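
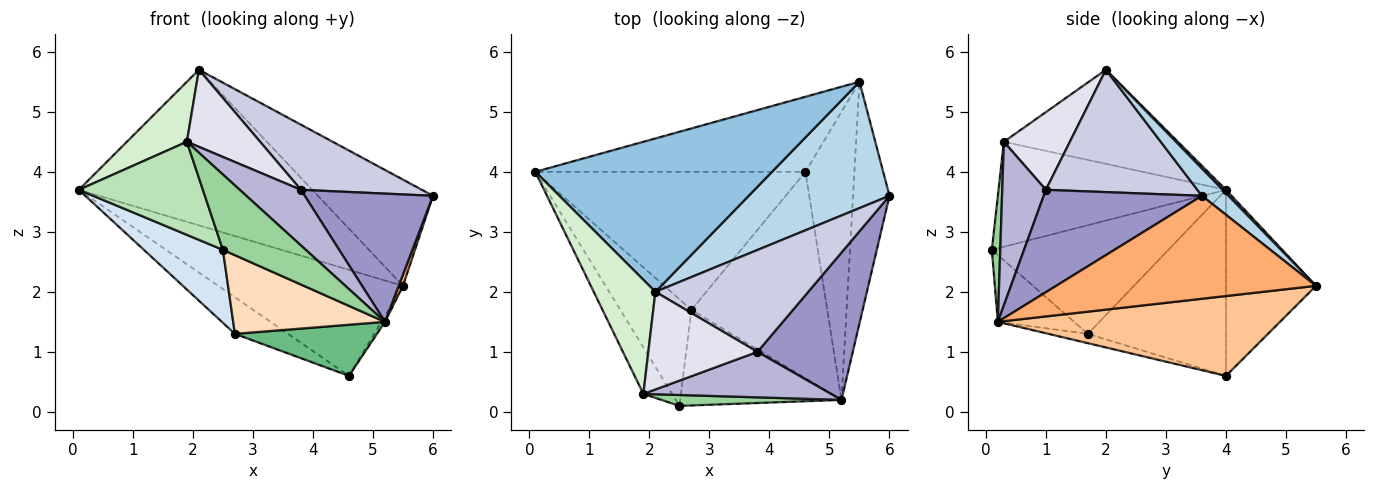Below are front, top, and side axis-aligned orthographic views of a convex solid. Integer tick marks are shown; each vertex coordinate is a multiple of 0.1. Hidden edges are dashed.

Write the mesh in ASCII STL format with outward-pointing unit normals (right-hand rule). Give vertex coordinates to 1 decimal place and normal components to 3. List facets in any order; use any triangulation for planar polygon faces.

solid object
 facet normal -0.370 0.758 -0.537
  outer loop
   vertex 5.5 5.5 2.1
   vertex 4.6 4.0 0.6
   vertex 0.1 4.0 3.7
  endloop
 endfacet
 facet normal 0.010 0.712 0.702
  outer loop
   vertex 5.5 5.5 2.1
   vertex 0.1 4.0 3.7
   vertex 2.1 2.0 5.7
  endloop
 endfacet
 facet normal 0.147 0.636 0.757
  outer loop
   vertex 5.5 5.5 2.1
   vertex 2.1 2.0 5.7
   vertex 6.0 3.6 3.6
  endloop
 endfacet
 facet normal -0.784 -0.351 -0.513
  outer loop
   vertex 2.7 1.7 1.3
   vertex 2.5 0.1 2.7
   vertex 0.1 4.0 3.7
  endloop
 endfacet
 facet normal -0.554 0.213 -0.805
  outer loop
   vertex 2.7 1.7 1.3
   vertex 0.1 4.0 3.7
   vertex 4.6 4.0 0.6
  endloop
 endfacet
 facet normal 0.942 -0.016 -0.334
  outer loop
   vertex 5.2 0.2 1.5
   vertex 5.5 5.5 2.1
   vertex 6.0 3.6 3.6
  endloop
 endfacet
 facet normal 0.853 0.011 -0.522
  outer loop
   vertex 5.2 0.2 1.5
   vertex 4.6 4.0 0.6
   vertex 5.5 5.5 2.1
  endloop
 endfacet
 facet normal -0.304 -0.605 -0.735
  outer loop
   vertex 5.2 0.2 1.5
   vertex 2.5 0.1 2.7
   vertex 2.7 1.7 1.3
  endloop
 endfacet
 facet normal -0.066 -0.240 -0.969
  outer loop
   vertex 5.2 0.2 1.5
   vertex 2.7 1.7 1.3
   vertex 4.6 4.0 0.6
  endloop
 endfacet
 facet normal 0.100 -0.985 0.143
  outer loop
   vertex 1.9 0.3 4.5
   vertex 2.5 0.1 2.7
   vertex 5.2 0.2 1.5
  endloop
 endfacet
 facet normal -0.854 -0.466 -0.233
  outer loop
   vertex 1.9 0.3 4.5
   vertex 0.1 4.0 3.7
   vertex 2.5 0.1 2.7
  endloop
 endfacet
 facet normal -0.804 -0.277 0.527
  outer loop
   vertex 1.9 0.3 4.5
   vertex 2.1 2.0 5.7
   vertex 0.1 4.0 3.7
  endloop
 endfacet
 facet normal 0.630 -0.510 0.586
  outer loop
   vertex 3.8 1.0 3.7
   vertex 5.2 0.2 1.5
   vertex 6.0 3.6 3.6
  endloop
 endfacet
 facet normal 0.483 -0.678 0.554
  outer loop
   vertex 3.8 1.0 3.7
   vertex 1.9 0.3 4.5
   vertex 5.2 0.2 1.5
  endloop
 endfacet
 facet normal 0.559 -0.446 0.699
  outer loop
   vertex 3.8 1.0 3.7
   vertex 6.0 3.6 3.6
   vertex 2.1 2.0 5.7
  endloop
 endfacet
 facet normal 0.488 -0.541 0.685
  outer loop
   vertex 3.8 1.0 3.7
   vertex 2.1 2.0 5.7
   vertex 1.9 0.3 4.5
  endloop
 endfacet
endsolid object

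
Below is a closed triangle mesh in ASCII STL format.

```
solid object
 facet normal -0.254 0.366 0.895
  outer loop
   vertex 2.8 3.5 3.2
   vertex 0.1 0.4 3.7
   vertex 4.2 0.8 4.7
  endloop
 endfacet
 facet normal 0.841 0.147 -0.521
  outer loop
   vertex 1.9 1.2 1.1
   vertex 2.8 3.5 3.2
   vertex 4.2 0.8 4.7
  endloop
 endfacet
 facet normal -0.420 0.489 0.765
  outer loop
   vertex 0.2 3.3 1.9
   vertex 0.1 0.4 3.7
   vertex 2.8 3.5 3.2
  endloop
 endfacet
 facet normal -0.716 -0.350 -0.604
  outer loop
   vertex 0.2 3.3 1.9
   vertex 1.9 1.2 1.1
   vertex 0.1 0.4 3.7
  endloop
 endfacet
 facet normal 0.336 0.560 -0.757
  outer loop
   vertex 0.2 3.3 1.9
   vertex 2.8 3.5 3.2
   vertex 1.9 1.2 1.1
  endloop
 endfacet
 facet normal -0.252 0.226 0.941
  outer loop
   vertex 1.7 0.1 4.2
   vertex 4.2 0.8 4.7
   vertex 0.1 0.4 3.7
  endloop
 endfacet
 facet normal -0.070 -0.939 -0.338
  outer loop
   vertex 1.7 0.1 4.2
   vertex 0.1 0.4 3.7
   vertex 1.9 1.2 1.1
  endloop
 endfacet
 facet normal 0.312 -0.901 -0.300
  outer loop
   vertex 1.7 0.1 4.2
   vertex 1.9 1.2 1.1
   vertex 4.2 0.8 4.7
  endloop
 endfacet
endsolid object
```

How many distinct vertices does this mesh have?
6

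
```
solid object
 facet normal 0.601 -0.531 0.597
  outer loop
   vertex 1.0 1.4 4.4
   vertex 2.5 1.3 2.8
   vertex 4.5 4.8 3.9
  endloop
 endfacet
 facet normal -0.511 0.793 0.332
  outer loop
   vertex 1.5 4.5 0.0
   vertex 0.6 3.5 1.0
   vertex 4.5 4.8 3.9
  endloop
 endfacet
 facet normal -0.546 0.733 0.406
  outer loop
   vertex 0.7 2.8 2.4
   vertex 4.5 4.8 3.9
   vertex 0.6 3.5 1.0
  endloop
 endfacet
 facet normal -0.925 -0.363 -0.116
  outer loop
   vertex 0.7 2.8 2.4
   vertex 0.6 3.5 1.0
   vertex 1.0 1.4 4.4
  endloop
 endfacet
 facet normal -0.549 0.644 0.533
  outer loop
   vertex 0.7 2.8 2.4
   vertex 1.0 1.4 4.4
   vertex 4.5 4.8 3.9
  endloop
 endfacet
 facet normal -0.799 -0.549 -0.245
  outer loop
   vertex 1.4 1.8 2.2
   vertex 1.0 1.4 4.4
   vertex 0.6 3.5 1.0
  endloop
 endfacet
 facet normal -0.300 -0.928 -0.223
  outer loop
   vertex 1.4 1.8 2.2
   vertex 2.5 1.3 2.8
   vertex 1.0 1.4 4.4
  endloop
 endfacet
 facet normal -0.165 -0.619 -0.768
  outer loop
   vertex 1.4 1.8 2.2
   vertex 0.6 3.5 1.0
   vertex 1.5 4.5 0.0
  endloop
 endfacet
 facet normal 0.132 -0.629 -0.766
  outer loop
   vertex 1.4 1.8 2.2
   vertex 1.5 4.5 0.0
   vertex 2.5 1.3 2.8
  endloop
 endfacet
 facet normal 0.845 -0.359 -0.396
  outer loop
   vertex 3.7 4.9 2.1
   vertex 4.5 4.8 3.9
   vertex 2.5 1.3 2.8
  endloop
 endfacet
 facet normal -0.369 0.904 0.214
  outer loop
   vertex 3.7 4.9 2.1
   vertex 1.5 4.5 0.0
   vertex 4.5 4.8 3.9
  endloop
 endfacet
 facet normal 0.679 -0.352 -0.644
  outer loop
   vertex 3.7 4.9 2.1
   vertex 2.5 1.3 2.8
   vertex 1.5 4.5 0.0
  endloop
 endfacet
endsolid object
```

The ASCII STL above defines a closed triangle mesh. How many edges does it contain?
18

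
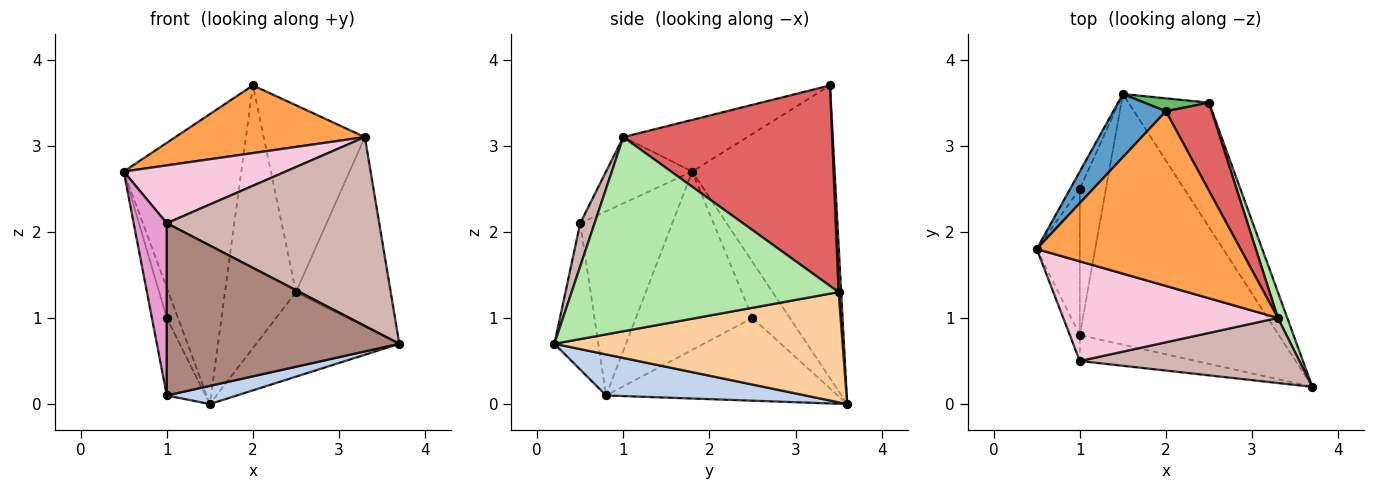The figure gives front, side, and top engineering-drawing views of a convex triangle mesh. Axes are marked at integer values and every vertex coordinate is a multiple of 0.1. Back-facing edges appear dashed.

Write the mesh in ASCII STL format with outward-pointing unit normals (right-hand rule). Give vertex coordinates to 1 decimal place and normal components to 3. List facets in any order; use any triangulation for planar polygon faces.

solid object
 facet normal -0.764 0.630 0.137
  outer loop
   vertex 1.5 3.6 0.0
   vertex 0.5 1.8 2.7
   vertex 2.0 3.4 3.7
  endloop
 endfacet
 facet normal 0.201 -0.071 -0.977
  outer loop
   vertex 1.0 0.8 0.1
   vertex 1.5 3.6 0.0
   vertex 3.7 0.2 0.7
  endloop
 endfacet
 facet normal -0.230 -0.351 0.907
  outer loop
   vertex 3.3 1.0 3.1
   vertex 2.0 3.4 3.7
   vertex 0.5 1.8 2.7
  endloop
 endfacet
 facet normal 0.749 0.372 -0.548
  outer loop
   vertex 2.5 3.5 1.3
   vertex 3.7 0.2 0.7
   vertex 1.5 3.6 0.0
  endloop
 endfacet
 facet normal 0.036 0.998 0.049
  outer loop
   vertex 2.5 3.5 1.3
   vertex 1.5 3.6 0.0
   vertex 2.0 3.4 3.7
  endloop
 endfacet
 facet normal 0.941 0.334 0.046
  outer loop
   vertex 2.5 3.5 1.3
   vertex 3.3 1.0 3.1
   vertex 3.7 0.2 0.7
  endloop
 endfacet
 facet normal 0.881 0.427 0.201
  outer loop
   vertex 2.5 3.5 1.3
   vertex 2.0 3.4 3.7
   vertex 3.3 1.0 3.1
  endloop
 endfacet
 facet normal -0.945 0.283 -0.162
  outer loop
   vertex 1.0 2.5 1.0
   vertex 0.5 1.8 2.7
   vertex 1.5 3.6 0.0
  endloop
 endfacet
 facet normal -0.965 0.123 -0.233
  outer loop
   vertex 1.0 2.5 1.0
   vertex 1.0 0.8 0.1
   vertex 0.5 1.8 2.7
  endloop
 endfacet
 facet normal -0.942 0.158 -0.298
  outer loop
   vertex 1.0 2.5 1.0
   vertex 1.5 3.6 0.0
   vertex 1.0 0.8 0.1
  endloop
 endfacet
 facet normal -0.184 -0.972 -0.146
  outer loop
   vertex 1.0 0.5 2.1
   vertex 1.0 0.8 0.1
   vertex 3.7 0.2 0.7
  endloop
 endfacet
 facet normal 0.064 -0.944 0.325
  outer loop
   vertex 1.0 0.5 2.1
   vertex 3.7 0.2 0.7
   vertex 3.3 1.0 3.1
  endloop
 endfacet
 facet normal -0.940 -0.338 -0.051
  outer loop
   vertex 1.0 0.5 2.1
   vertex 0.5 1.8 2.7
   vertex 1.0 0.8 0.1
  endloop
 endfacet
 facet normal -0.258 -0.485 0.836
  outer loop
   vertex 1.0 0.5 2.1
   vertex 3.3 1.0 3.1
   vertex 0.5 1.8 2.7
  endloop
 endfacet
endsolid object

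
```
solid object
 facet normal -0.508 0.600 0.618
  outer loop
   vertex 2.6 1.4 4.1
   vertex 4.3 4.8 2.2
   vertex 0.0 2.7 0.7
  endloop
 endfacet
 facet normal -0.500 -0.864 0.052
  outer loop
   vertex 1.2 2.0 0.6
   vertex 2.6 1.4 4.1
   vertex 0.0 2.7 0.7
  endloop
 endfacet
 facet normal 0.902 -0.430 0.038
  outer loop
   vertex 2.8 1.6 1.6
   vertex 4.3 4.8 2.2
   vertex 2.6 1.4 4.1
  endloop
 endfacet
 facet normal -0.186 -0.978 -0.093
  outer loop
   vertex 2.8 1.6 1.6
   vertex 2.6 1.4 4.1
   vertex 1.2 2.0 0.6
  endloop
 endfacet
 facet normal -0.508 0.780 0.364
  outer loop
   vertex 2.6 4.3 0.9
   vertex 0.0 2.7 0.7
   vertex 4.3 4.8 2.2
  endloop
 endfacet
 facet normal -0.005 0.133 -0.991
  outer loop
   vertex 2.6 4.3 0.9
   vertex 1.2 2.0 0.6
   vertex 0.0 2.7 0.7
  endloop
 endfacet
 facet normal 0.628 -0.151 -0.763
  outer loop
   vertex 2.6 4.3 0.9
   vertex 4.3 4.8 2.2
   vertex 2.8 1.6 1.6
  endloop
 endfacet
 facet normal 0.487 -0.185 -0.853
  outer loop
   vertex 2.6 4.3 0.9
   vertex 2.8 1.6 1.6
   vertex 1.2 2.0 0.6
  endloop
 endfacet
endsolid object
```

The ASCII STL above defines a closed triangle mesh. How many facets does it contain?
8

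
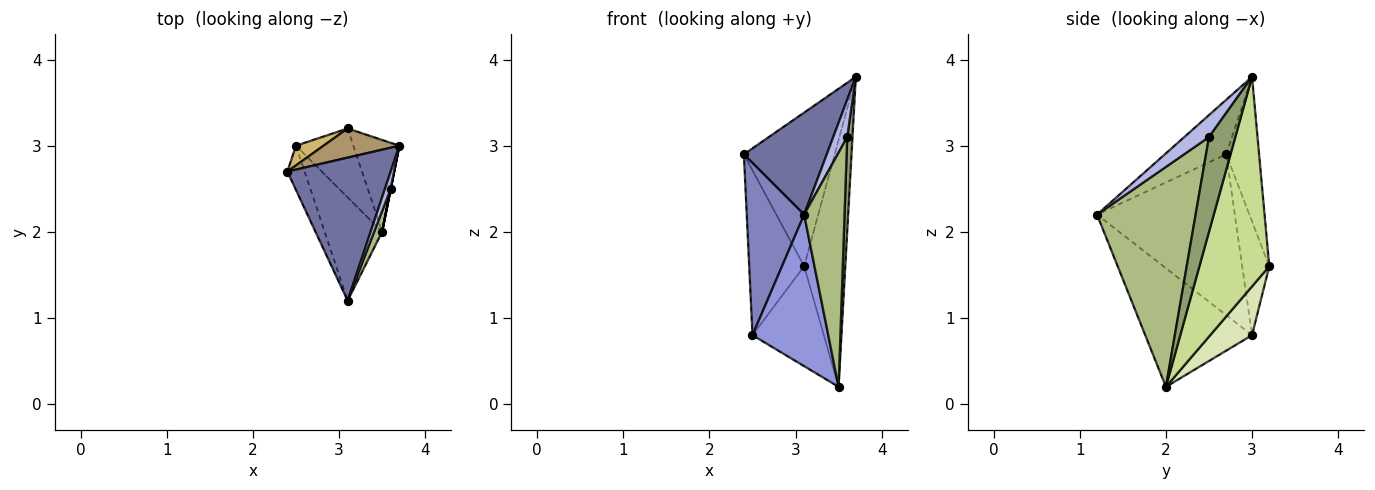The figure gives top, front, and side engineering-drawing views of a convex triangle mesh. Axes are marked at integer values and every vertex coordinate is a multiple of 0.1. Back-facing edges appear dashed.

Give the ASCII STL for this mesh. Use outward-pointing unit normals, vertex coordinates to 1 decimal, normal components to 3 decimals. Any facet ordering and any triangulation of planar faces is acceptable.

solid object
 facet normal -0.395 -0.533 0.748
  outer loop
   vertex 3.1 1.2 2.2
   vertex 3.7 3.0 3.8
   vertex 2.4 2.7 2.9
  endloop
 endfacet
 facet normal -0.919 -0.383 -0.098
  outer loop
   vertex 2.5 3.0 0.8
   vertex 3.1 1.2 2.2
   vertex 2.4 2.7 2.9
  endloop
 endfacet
 facet normal -0.759 -0.538 -0.367
  outer loop
   vertex 2.5 3.0 0.8
   vertex 3.5 2.0 0.2
   vertex 3.1 1.2 2.2
  endloop
 endfacet
 facet normal 0.849 -0.480 0.221
  outer loop
   vertex 3.6 2.5 3.1
   vertex 3.7 3.0 3.8
   vertex 3.1 1.2 2.2
  endloop
 endfacet
 facet normal 0.981 -0.196 0.000
  outer loop
   vertex 3.6 2.5 3.1
   vertex 3.5 2.0 0.2
   vertex 3.7 3.0 3.8
  endloop
 endfacet
 facet normal 0.925 -0.379 0.033
  outer loop
   vertex 3.6 2.5 3.1
   vertex 3.1 1.2 2.2
   vertex 3.5 2.0 0.2
  endloop
 endfacet
 facet normal 0.847 0.499 -0.186
  outer loop
   vertex 3.1 3.2 1.6
   vertex 3.7 3.0 3.8
   vertex 3.5 2.0 0.2
  endloop
 endfacet
 facet normal 0.435 0.741 -0.511
  outer loop
   vertex 3.1 3.2 1.6
   vertex 3.5 2.0 0.2
   vertex 2.5 3.0 0.8
  endloop
 endfacet
 facet normal -0.335 0.926 0.176
  outer loop
   vertex 3.1 3.2 1.6
   vertex 2.4 2.7 2.9
   vertex 3.7 3.0 3.8
  endloop
 endfacet
 facet normal -0.439 0.892 0.107
  outer loop
   vertex 3.1 3.2 1.6
   vertex 2.5 3.0 0.8
   vertex 2.4 2.7 2.9
  endloop
 endfacet
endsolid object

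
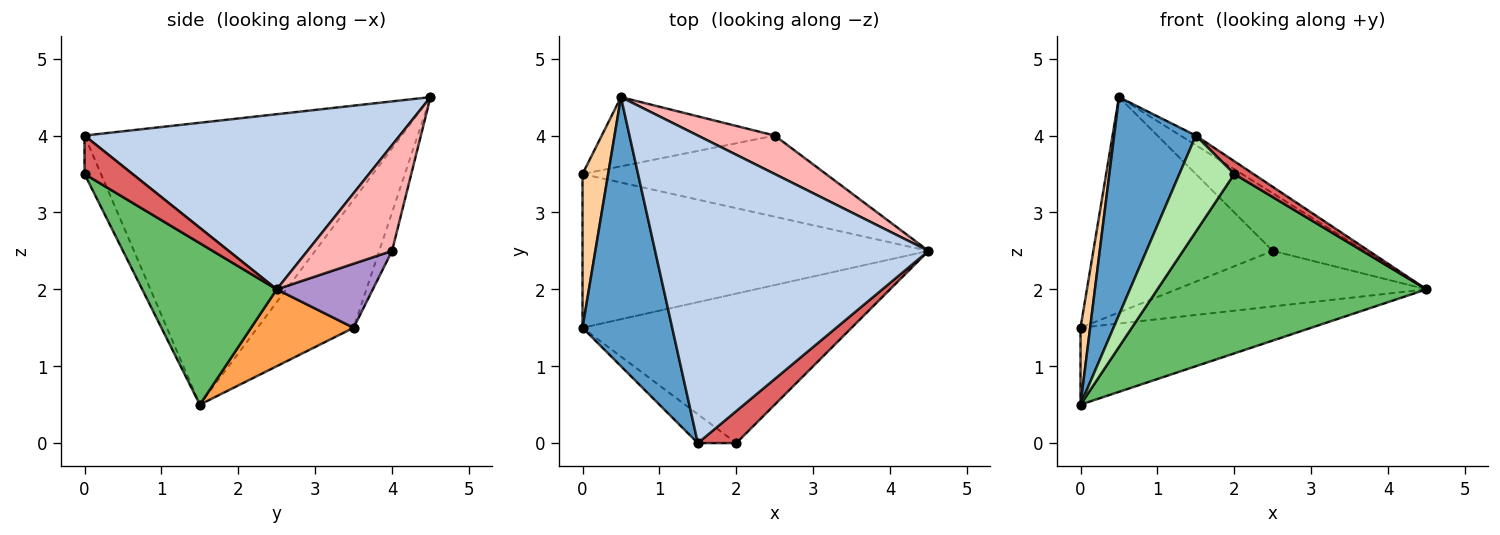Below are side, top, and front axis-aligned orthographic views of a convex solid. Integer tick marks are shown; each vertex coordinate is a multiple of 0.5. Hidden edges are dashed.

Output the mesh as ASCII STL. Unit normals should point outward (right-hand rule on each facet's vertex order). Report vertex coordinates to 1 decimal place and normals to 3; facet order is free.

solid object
 facet normal -0.925 -0.238 0.294
  outer loop
   vertex 1.5 0.0 4.0
   vertex 0.5 4.5 4.5
   vertex 0.0 1.5 0.5
  endloop
 endfacet
 facet normal 0.539 0.026 0.842
  outer loop
   vertex 1.5 0.0 4.0
   vertex 4.5 2.5 2.0
   vertex 0.5 4.5 4.5
  endloop
 endfacet
 facet normal 0.195 0.439 -0.877
  outer loop
   vertex 0.0 3.5 1.5
   vertex 4.5 2.5 2.0
   vertex 0.0 1.5 0.5
  endloop
 endfacet
 facet normal -0.976 -0.098 0.195
  outer loop
   vertex 0.0 3.5 1.5
   vertex 0.0 1.5 0.5
   vertex 0.5 4.5 4.5
  endloop
 endfacet
 facet normal 0.359 -0.717 -0.598
  outer loop
   vertex 2.0 0.0 3.5
   vertex 0.0 1.5 0.5
   vertex 4.5 2.5 2.0
  endloop
 endfacet
 facet normal -0.276 -0.921 -0.276
  outer loop
   vertex 2.0 0.0 3.5
   vertex 1.5 0.0 4.0
   vertex 0.0 1.5 0.5
  endloop
 endfacet
 facet normal 0.680 -0.272 0.680
  outer loop
   vertex 2.0 0.0 3.5
   vertex 4.5 2.5 2.0
   vertex 1.5 0.0 4.0
  endloop
 endfacet
 facet normal 0.606 0.662 0.441
  outer loop
   vertex 2.5 4.0 2.5
   vertex 0.5 4.5 4.5
   vertex 4.5 2.5 2.0
  endloop
 endfacet
 facet normal 0.212 0.552 -0.807
  outer loop
   vertex 2.5 4.0 2.5
   vertex 4.5 2.5 2.0
   vertex 0.0 3.5 1.5
  endloop
 endfacet
 facet normal -0.068 0.950 -0.305
  outer loop
   vertex 2.5 4.0 2.5
   vertex 0.0 3.5 1.5
   vertex 0.5 4.5 4.5
  endloop
 endfacet
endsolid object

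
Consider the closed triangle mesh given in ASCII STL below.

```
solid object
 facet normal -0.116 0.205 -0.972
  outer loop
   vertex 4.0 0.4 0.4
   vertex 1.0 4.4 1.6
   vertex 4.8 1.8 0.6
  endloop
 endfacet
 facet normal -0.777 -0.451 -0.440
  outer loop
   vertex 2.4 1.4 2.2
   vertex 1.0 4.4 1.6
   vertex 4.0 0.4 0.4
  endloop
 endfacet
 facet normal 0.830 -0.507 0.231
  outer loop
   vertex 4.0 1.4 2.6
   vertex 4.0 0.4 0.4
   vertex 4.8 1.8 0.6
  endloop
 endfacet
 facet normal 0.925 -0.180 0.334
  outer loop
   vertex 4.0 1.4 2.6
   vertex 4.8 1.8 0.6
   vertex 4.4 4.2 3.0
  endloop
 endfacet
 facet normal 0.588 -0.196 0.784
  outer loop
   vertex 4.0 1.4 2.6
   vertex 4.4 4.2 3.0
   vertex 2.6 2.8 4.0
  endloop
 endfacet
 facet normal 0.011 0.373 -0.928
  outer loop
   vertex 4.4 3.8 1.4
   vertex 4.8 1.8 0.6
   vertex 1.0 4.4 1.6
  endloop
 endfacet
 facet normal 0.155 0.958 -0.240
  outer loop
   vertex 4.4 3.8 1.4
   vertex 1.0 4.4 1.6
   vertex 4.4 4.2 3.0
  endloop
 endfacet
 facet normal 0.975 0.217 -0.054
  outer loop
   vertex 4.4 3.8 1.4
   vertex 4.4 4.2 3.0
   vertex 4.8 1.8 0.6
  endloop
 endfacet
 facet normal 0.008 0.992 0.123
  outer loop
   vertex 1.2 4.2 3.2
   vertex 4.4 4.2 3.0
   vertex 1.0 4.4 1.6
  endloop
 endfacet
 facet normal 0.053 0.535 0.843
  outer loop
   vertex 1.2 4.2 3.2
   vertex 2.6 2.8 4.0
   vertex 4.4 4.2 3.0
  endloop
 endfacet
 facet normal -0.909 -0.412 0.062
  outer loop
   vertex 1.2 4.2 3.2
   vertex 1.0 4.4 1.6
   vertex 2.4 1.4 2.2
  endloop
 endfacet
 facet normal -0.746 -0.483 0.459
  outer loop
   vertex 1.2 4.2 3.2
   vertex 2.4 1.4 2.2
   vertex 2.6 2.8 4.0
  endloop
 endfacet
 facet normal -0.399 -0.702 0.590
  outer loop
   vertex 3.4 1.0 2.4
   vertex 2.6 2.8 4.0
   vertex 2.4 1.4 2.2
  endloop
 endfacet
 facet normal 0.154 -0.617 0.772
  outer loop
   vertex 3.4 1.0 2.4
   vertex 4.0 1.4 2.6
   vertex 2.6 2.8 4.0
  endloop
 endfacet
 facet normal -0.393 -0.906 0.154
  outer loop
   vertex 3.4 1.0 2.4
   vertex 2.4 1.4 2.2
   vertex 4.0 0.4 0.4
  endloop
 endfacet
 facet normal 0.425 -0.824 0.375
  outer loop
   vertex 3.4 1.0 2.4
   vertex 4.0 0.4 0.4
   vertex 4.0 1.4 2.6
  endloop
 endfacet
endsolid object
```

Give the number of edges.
24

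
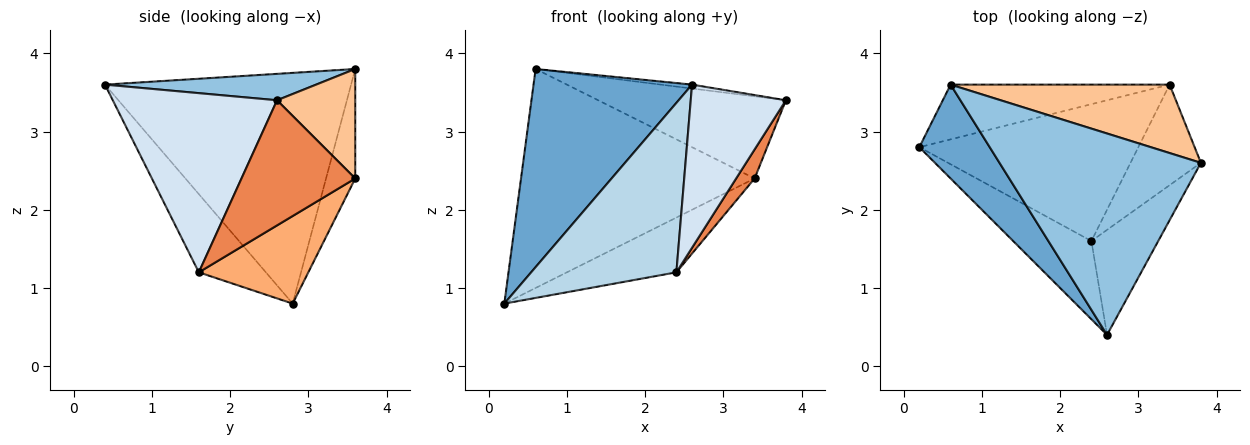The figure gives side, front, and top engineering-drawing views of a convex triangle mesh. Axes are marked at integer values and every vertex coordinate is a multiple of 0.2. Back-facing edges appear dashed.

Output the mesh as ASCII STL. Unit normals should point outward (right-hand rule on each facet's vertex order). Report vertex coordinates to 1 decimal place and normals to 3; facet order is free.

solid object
 facet normal -0.814 -0.524 0.248
  outer loop
   vertex 0.6 3.6 3.8
   vertex 0.2 2.8 0.8
   vertex 2.6 0.4 3.6
  endloop
 endfacet
 facet normal 0.130 0.019 0.991
  outer loop
   vertex 0.6 3.6 3.8
   vertex 2.6 0.4 3.6
   vertex 3.8 2.6 3.4
  endloop
 endfacet
 facet normal -0.386 -0.837 -0.386
  outer loop
   vertex 2.4 1.6 1.2
   vertex 2.6 0.4 3.6
   vertex 0.2 2.8 0.8
  endloop
 endfacet
 facet normal 0.823 -0.477 -0.307
  outer loop
   vertex 2.4 1.6 1.2
   vertex 3.8 2.6 3.4
   vertex 2.6 0.4 3.6
  endloop
 endfacet
 facet normal 0.863 -0.140 -0.485
  outer loop
   vertex 3.4 3.6 2.4
   vertex 3.8 2.6 3.4
   vertex 2.4 1.6 1.2
  endloop
 endfacet
 facet normal 0.348 0.348 -0.870
  outer loop
   vertex 3.4 3.6 2.4
   vertex 2.4 1.6 1.2
   vertex 0.2 2.8 0.8
  endloop
 endfacet
 facet normal 0.305 0.732 0.610
  outer loop
   vertex 3.4 3.6 2.4
   vertex 0.6 3.6 3.8
   vertex 3.8 2.6 3.4
  endloop
 endfacet
 facet normal -0.120 0.963 -0.241
  outer loop
   vertex 3.4 3.6 2.4
   vertex 0.2 2.8 0.8
   vertex 0.6 3.6 3.8
  endloop
 endfacet
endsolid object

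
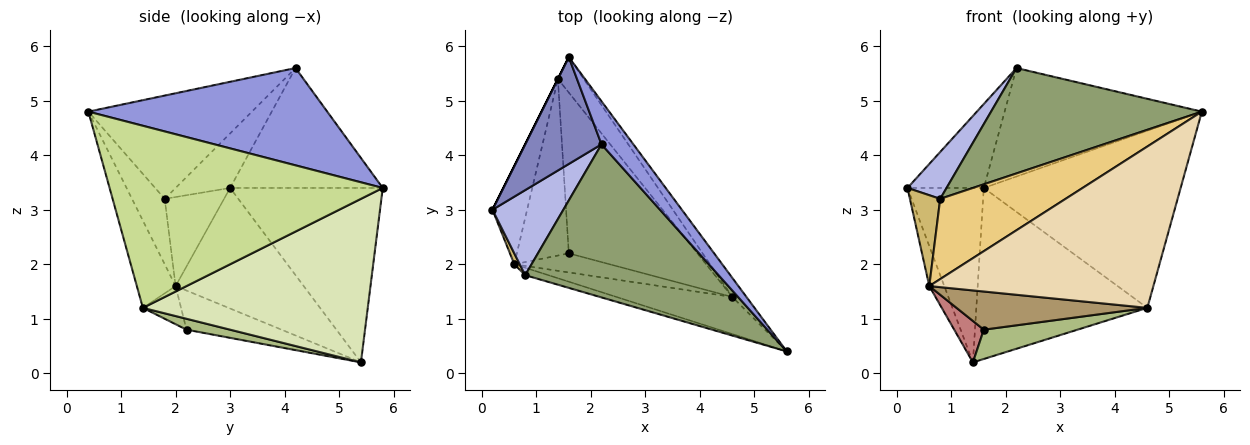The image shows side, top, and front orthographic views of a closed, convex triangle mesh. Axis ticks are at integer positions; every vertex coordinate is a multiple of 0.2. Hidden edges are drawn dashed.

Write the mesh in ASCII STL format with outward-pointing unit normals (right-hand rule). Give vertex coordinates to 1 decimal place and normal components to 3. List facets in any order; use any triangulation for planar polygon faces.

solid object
 facet normal -0.894 0.447 0.000
  outer loop
   vertex 1.4 5.4 0.2
   vertex 0.2 3.0 3.4
   vertex 1.6 5.8 3.4
  endloop
 endfacet
 facet normal -0.777 0.389 0.495
  outer loop
   vertex 2.2 4.2 5.6
   vertex 1.6 5.8 3.4
   vertex 0.2 3.0 3.4
  endloop
 endfacet
 facet normal 0.748 0.617 0.245
  outer loop
   vertex 2.2 4.2 5.6
   vertex 5.6 0.4 4.8
   vertex 1.6 5.8 3.4
  endloop
 endfacet
 facet normal -0.559 -0.400 0.726
  outer loop
   vertex 0.8 1.8 3.2
   vertex 2.2 4.2 5.6
   vertex 0.2 3.0 3.4
  endloop
 endfacet
 facet normal -0.403 -0.519 0.754
  outer loop
   vertex 0.8 1.8 3.2
   vertex 5.6 0.4 4.8
   vertex 2.2 4.2 5.6
  endloop
 endfacet
 facet normal 0.083 -0.179 -0.980
  outer loop
   vertex 4.6 1.4 1.2
   vertex 1.6 2.2 0.8
   vertex 1.4 5.4 0.2
  endloop
 endfacet
 facet normal 0.810 0.583 -0.063
  outer loop
   vertex 4.6 1.4 1.2
   vertex 1.6 5.8 3.4
   vertex 5.6 0.4 4.8
  endloop
 endfacet
 facet normal 0.790 0.601 -0.124
  outer loop
   vertex 4.6 1.4 1.2
   vertex 1.4 5.4 0.2
   vertex 1.6 5.8 3.4
  endloop
 endfacet
 facet normal -0.176 -0.880 -0.440
  outer loop
   vertex 0.6 2.0 1.6
   vertex 1.6 2.2 0.8
   vertex 4.6 1.4 1.2
  endloop
 endfacet
 facet normal -0.889 -0.454 0.054
  outer loop
   vertex 0.6 2.0 1.6
   vertex 0.8 1.8 3.2
   vertex 0.2 3.0 3.4
  endloop
 endfacet
 facet normal -0.251 -0.964 -0.089
  outer loop
   vertex 0.6 2.0 1.6
   vertex 5.6 0.4 4.8
   vertex 0.8 1.8 3.2
  endloop
 endfacet
 facet normal -0.166 -0.961 -0.221
  outer loop
   vertex 0.6 2.0 1.6
   vertex 4.6 1.4 1.2
   vertex 5.6 0.4 4.8
  endloop
 endfacet
 facet normal -0.955 0.112 -0.274
  outer loop
   vertex 0.6 2.0 1.6
   vertex 0.2 3.0 3.4
   vertex 1.4 5.4 0.2
  endloop
 endfacet
 facet normal -0.591 -0.184 -0.785
  outer loop
   vertex 0.6 2.0 1.6
   vertex 1.4 5.4 0.2
   vertex 1.6 2.2 0.8
  endloop
 endfacet
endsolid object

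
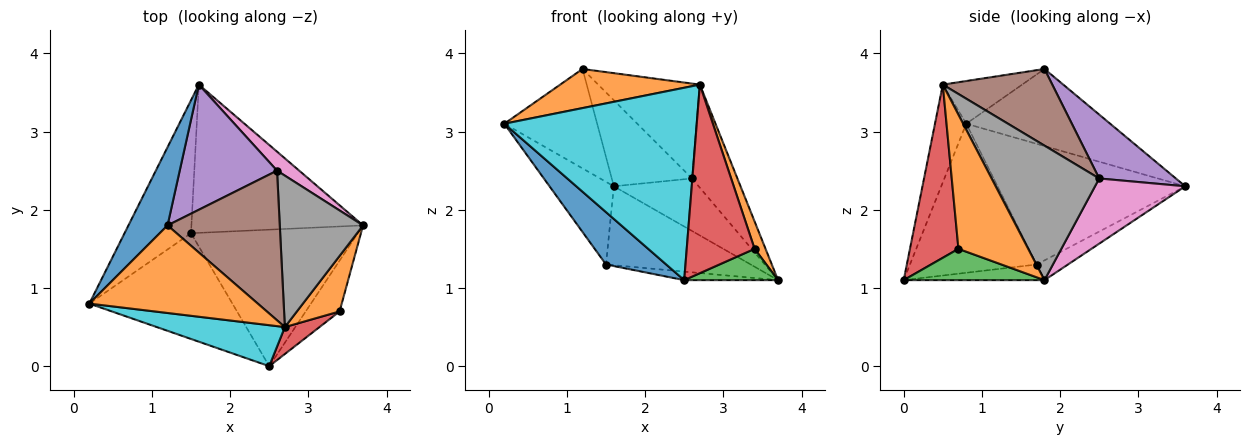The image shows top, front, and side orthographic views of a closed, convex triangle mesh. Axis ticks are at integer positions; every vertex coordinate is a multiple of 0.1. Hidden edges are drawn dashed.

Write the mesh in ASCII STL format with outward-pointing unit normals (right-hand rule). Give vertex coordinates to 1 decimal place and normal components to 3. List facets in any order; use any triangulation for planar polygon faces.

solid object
 facet normal -0.773 0.499 0.392
  outer loop
   vertex 1.2 1.8 3.8
   vertex 1.6 3.6 2.3
   vertex 0.2 0.8 3.1
  endloop
 endfacet
 facet normal -0.226 -0.397 0.890
  outer loop
   vertex 2.7 0.5 3.6
   vertex 1.2 1.8 3.8
   vertex 0.2 0.8 3.1
  endloop
 endfacet
 facet normal -0.839 0.287 -0.462
  outer loop
   vertex 1.5 1.7 1.3
   vertex 0.2 0.8 3.1
   vertex 1.6 3.6 2.3
  endloop
 endfacet
 facet normal -0.101 0.468 -0.878
  outer loop
   vertex 1.5 1.7 1.3
   vertex 1.6 3.6 2.3
   vertex 3.7 1.8 1.1
  endloop
 endfacet
 facet normal 0.476 0.498 0.725
  outer loop
   vertex 2.6 2.5 2.4
   vertex 1.6 3.6 2.3
   vertex 1.2 1.8 3.8
  endloop
 endfacet
 facet normal 0.500 0.464 0.732
  outer loop
   vertex 2.6 2.5 2.4
   vertex 1.2 1.8 3.8
   vertex 2.7 0.5 3.6
  endloop
 endfacet
 facet normal 0.707 0.665 0.240
  outer loop
   vertex 2.6 2.5 2.4
   vertex 3.7 1.8 1.1
   vertex 1.6 3.6 2.3
  endloop
 endfacet
 facet normal 0.800 0.337 0.496
  outer loop
   vertex 2.6 2.5 2.4
   vertex 2.7 0.5 3.6
   vertex 3.7 1.8 1.1
  endloop
 endfacet
 facet normal -0.093 0.062 -0.994
  outer loop
   vertex 2.5 0.0 1.1
   vertex 1.5 1.7 1.3
   vertex 3.7 1.8 1.1
  endloop
 endfacet
 facet normal -0.157 -0.966 0.206
  outer loop
   vertex 2.5 0.0 1.1
   vertex 2.7 0.5 3.6
   vertex 0.2 0.8 3.1
  endloop
 endfacet
 facet normal -0.682 -0.324 -0.655
  outer loop
   vertex 2.5 0.0 1.1
   vertex 0.2 0.8 3.1
   vertex 1.5 1.7 1.3
  endloop
 endfacet
 facet normal 0.942 -0.148 0.300
  outer loop
   vertex 3.4 0.7 1.5
   vertex 3.7 1.8 1.1
   vertex 2.7 0.5 3.6
  endloop
 endfacet
 facet normal 0.618 -0.412 -0.670
  outer loop
   vertex 3.4 0.7 1.5
   vertex 2.5 0.0 1.1
   vertex 3.7 1.8 1.1
  endloop
 endfacet
 facet normal 0.577 -0.808 0.115
  outer loop
   vertex 3.4 0.7 1.5
   vertex 2.7 0.5 3.6
   vertex 2.5 0.0 1.1
  endloop
 endfacet
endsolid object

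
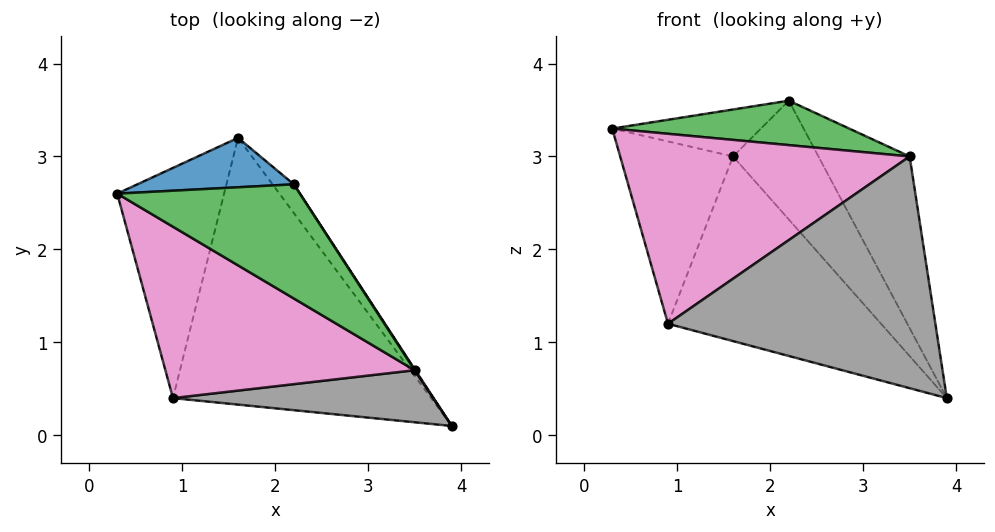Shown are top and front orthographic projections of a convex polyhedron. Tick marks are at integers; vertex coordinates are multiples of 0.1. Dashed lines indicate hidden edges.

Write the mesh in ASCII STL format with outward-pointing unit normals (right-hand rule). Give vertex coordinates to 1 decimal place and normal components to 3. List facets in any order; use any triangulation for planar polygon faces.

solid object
 facet normal -0.149 0.681 0.717
  outer loop
   vertex 2.2 2.7 3.6
   vertex 1.6 3.2 3.0
   vertex 0.3 2.6 3.3
  endloop
 endfacet
 facet normal 0.722 0.672 -0.162
  outer loop
   vertex 2.2 2.7 3.6
   vertex 3.9 0.1 0.4
   vertex 1.6 3.2 3.0
  endloop
 endfacet
 facet normal -0.127 -0.360 0.924
  outer loop
   vertex 3.5 0.7 3.0
   vertex 2.2 2.7 3.6
   vertex 0.3 2.6 3.3
  endloop
 endfacet
 facet normal 0.839 0.544 0.003
  outer loop
   vertex 3.5 0.7 3.0
   vertex 3.9 0.1 0.4
   vertex 2.2 2.7 3.6
  endloop
 endfacet
 facet normal -0.423 0.562 -0.710
  outer loop
   vertex 0.9 0.4 1.2
   vertex 0.3 2.6 3.3
   vertex 1.6 3.2 3.0
  endloop
 endfacet
 facet normal -0.160 0.562 -0.812
  outer loop
   vertex 0.9 0.4 1.2
   vertex 1.6 3.2 3.0
   vertex 3.9 0.1 0.4
  endloop
 endfacet
 facet normal -0.354 -0.695 0.627
  outer loop
   vertex 0.9 0.4 1.2
   vertex 3.5 0.7 3.0
   vertex 0.3 2.6 3.3
  endloop
 endfacet
 facet normal -0.039 -0.975 0.219
  outer loop
   vertex 0.9 0.4 1.2
   vertex 3.9 0.1 0.4
   vertex 3.5 0.7 3.0
  endloop
 endfacet
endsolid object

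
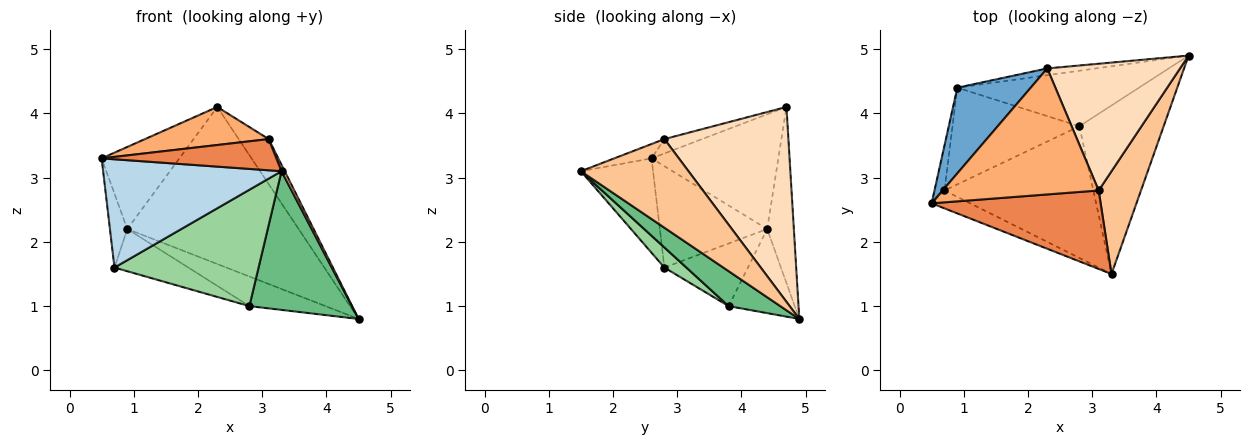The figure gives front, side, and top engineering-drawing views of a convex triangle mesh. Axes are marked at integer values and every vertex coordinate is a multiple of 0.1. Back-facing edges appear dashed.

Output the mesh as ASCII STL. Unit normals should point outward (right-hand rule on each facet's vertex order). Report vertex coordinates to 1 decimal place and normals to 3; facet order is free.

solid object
 facet normal -0.748 0.459 0.479
  outer loop
   vertex 0.9 4.4 2.2
   vertex 0.5 2.6 3.3
   vertex 2.3 4.7 4.1
  endloop
 endfacet
 facet normal -0.154 0.987 -0.043
  outer loop
   vertex 0.9 4.4 2.2
   vertex 2.3 4.7 4.1
   vertex 4.5 4.9 0.8
  endloop
 endfacet
 facet normal -0.371 -0.916 -0.151
  outer loop
   vertex 0.7 2.8 1.6
   vertex 3.3 1.5 3.1
   vertex 0.5 2.6 3.3
  endloop
 endfacet
 facet normal -0.982 0.159 -0.097
  outer loop
   vertex 0.7 2.8 1.6
   vertex 0.5 2.6 3.3
   vertex 0.9 4.4 2.2
  endloop
 endfacet
 facet normal -0.079 -0.368 0.926
  outer loop
   vertex 3.1 2.8 3.6
   vertex 0.5 2.6 3.3
   vertex 3.3 1.5 3.1
  endloop
 endfacet
 facet normal -0.088 -0.288 0.954
  outer loop
   vertex 3.1 2.8 3.6
   vertex 2.3 4.7 4.1
   vertex 0.5 2.6 3.3
  endloop
 endfacet
 facet normal 0.902 -0.027 0.431
  outer loop
   vertex 3.1 2.8 3.6
   vertex 3.3 1.5 3.1
   vertex 4.5 4.9 0.8
  endloop
 endfacet
 facet normal 0.810 0.196 0.552
  outer loop
   vertex 3.1 2.8 3.6
   vertex 4.5 4.9 0.8
   vertex 2.3 4.7 4.1
  endloop
 endfacet
 facet normal 0.305 -0.605 -0.735
  outer loop
   vertex 2.8 3.8 1.0
   vertex 4.5 4.9 0.8
   vertex 3.3 1.5 3.1
  endloop
 endfacet
 facet normal 0.101 -0.659 -0.746
  outer loop
   vertex 2.8 3.8 1.0
   vertex 3.3 1.5 3.1
   vertex 0.7 2.8 1.6
  endloop
 endfacet
 facet normal -0.378 0.436 -0.817
  outer loop
   vertex 2.8 3.8 1.0
   vertex 0.9 4.4 2.2
   vertex 4.5 4.9 0.8
  endloop
 endfacet
 facet normal -0.412 0.365 -0.835
  outer loop
   vertex 2.8 3.8 1.0
   vertex 0.7 2.8 1.6
   vertex 0.9 4.4 2.2
  endloop
 endfacet
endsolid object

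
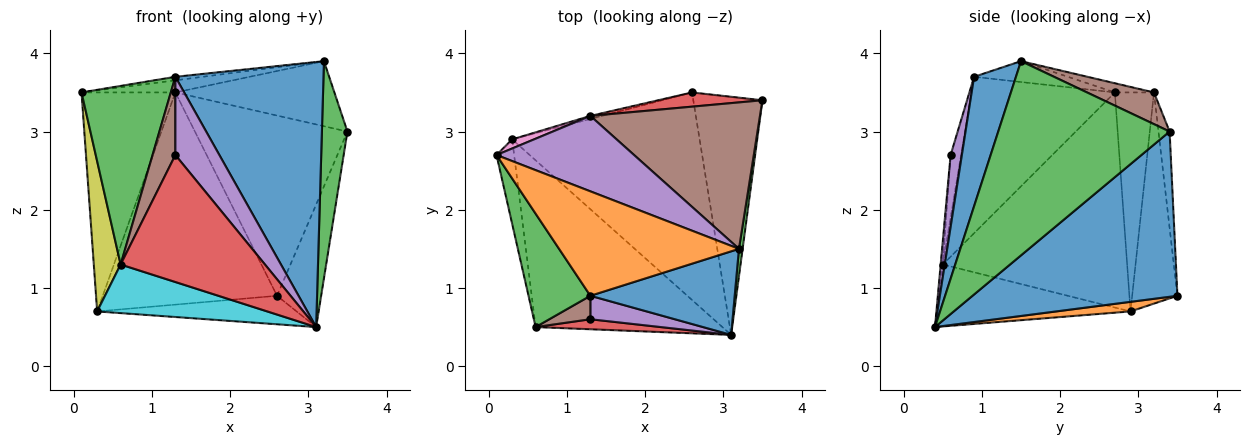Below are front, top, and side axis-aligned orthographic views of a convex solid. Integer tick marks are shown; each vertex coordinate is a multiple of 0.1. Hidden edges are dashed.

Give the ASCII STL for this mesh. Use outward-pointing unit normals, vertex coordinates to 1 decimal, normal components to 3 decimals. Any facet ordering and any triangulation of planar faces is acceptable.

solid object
 facet normal 0.905 0.195 -0.379
  outer loop
   vertex 2.6 3.5 0.9
   vertex 3.5 3.4 3.0
   vertex 3.1 0.4 0.5
  endloop
 endfacet
 facet normal 0.051 0.136 -0.989
  outer loop
   vertex 0.3 2.9 0.7
   vertex 2.6 3.5 0.9
   vertex 3.1 0.4 0.5
  endloop
 endfacet
 facet normal 0.989 -0.147 0.019
  outer loop
   vertex 3.2 1.5 3.9
   vertex 3.1 0.4 0.5
   vertex 3.5 3.4 3.0
  endloop
 endfacet
 facet normal -0.073 0.994 0.078
  outer loop
   vertex 1.3 3.2 3.5
   vertex 3.5 3.4 3.0
   vertex 2.6 3.5 0.9
  endloop
 endfacet
 facet normal -0.066 0.158 0.985
  outer loop
   vertex 1.3 3.2 3.5
   vertex 0.1 2.7 3.5
   vertex 3.2 1.5 3.9
  endloop
 endfacet
 facet normal 0.168 0.400 0.901
  outer loop
   vertex 1.3 3.2 3.5
   vertex 3.2 1.5 3.9
   vertex 3.5 3.4 3.0
  endloop
 endfacet
 facet normal -0.384 0.922 0.038
  outer loop
   vertex 1.3 3.2 3.5
   vertex 0.3 2.9 0.7
   vertex 0.1 2.7 3.5
  endloop
 endfacet
 facet normal -0.251 0.968 -0.014
  outer loop
   vertex 1.3 3.2 3.5
   vertex 2.6 3.5 0.9
   vertex 0.3 2.9 0.7
  endloop
 endfacet
 facet normal -0.986 -0.143 -0.081
  outer loop
   vertex 0.6 0.5 1.3
   vertex 0.1 2.7 3.5
   vertex 0.3 2.9 0.7
  endloop
 endfacet
 facet normal -0.303 -0.267 -0.915
  outer loop
   vertex 0.6 0.5 1.3
   vertex 0.3 2.9 0.7
   vertex 3.1 0.4 0.5
  endloop
 endfacet
 facet normal 0.260 -0.921 0.290
  outer loop
   vertex 1.3 0.9 3.7
   vertex 3.1 0.4 0.5
   vertex 3.2 1.5 3.9
  endloop
 endfacet
 facet normal -0.115 0.034 0.993
  outer loop
   vertex 1.3 0.9 3.7
   vertex 3.2 1.5 3.9
   vertex 0.1 2.7 3.5
  endloop
 endfacet
 facet normal -0.805 -0.501 0.318
  outer loop
   vertex 1.3 0.9 3.7
   vertex 0.1 2.7 3.5
   vertex 0.6 0.5 1.3
  endloop
 endfacet
 facet normal -0.015 -0.997 0.079
  outer loop
   vertex 1.3 0.6 2.7
   vertex 0.6 0.5 1.3
   vertex 3.1 0.4 0.5
  endloop
 endfacet
 facet normal 0.238 -0.930 0.279
  outer loop
   vertex 1.3 0.6 2.7
   vertex 3.1 0.4 0.5
   vertex 1.3 0.9 3.7
  endloop
 endfacet
 facet normal -0.401 -0.877 0.263
  outer loop
   vertex 1.3 0.6 2.7
   vertex 1.3 0.9 3.7
   vertex 0.6 0.5 1.3
  endloop
 endfacet
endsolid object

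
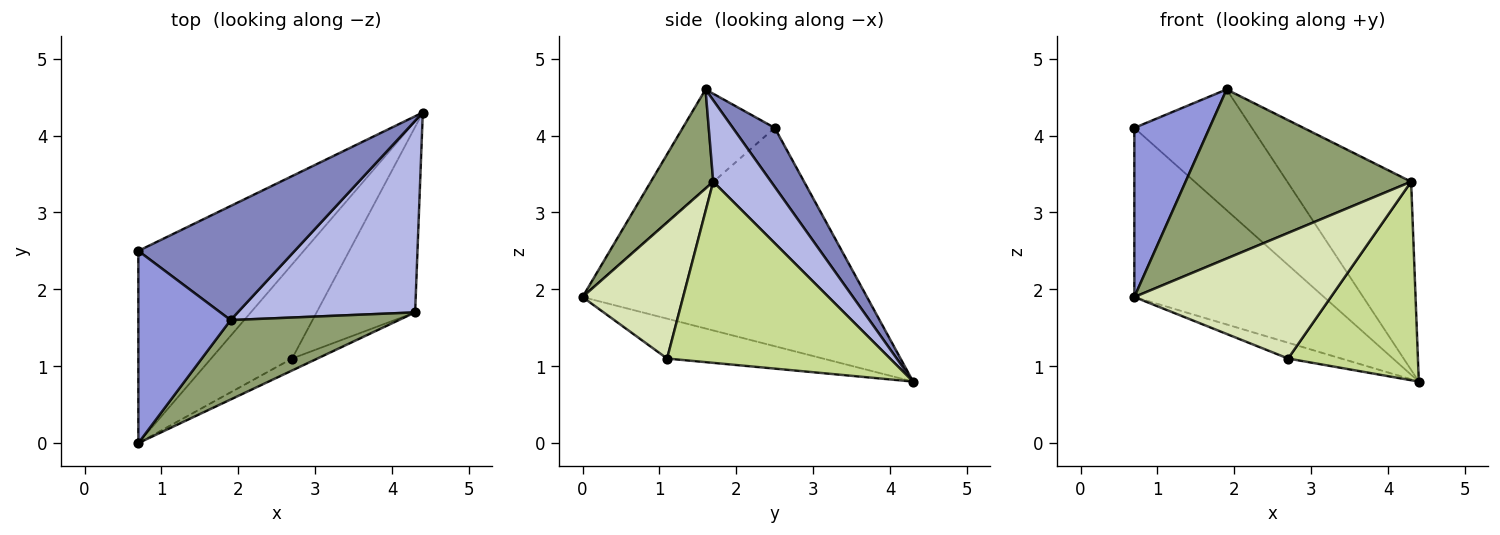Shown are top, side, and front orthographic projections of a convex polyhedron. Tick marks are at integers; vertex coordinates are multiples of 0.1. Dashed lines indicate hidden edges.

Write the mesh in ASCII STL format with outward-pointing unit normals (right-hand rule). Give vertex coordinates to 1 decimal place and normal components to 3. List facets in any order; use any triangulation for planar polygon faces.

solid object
 facet normal -0.704 0.469 -0.533
  outer loop
   vertex 0.7 0.0 1.9
   vertex 0.7 2.5 4.1
   vertex 4.4 4.3 0.8
  endloop
 endfacet
 facet normal 0.251 0.704 0.665
  outer loop
   vertex 1.9 1.6 4.6
   vertex 4.4 4.3 0.8
   vertex 0.7 2.5 4.1
  endloop
 endfacet
 facet normal -0.629 -0.514 0.584
  outer loop
   vertex 1.9 1.6 4.6
   vertex 0.7 2.5 4.1
   vertex 0.7 0.0 1.9
  endloop
 endfacet
 facet normal 0.311 0.666 0.678
  outer loop
   vertex 4.3 1.7 3.4
   vertex 4.4 4.3 0.8
   vertex 1.9 1.6 4.6
  endloop
 endfacet
 facet normal 0.243 -0.878 0.412
  outer loop
   vertex 4.3 1.7 3.4
   vertex 1.9 1.6 4.6
   vertex 0.7 0.0 1.9
  endloop
 endfacet
 facet normal -0.437 0.149 -0.887
  outer loop
   vertex 2.7 1.1 1.1
   vertex 0.7 0.0 1.9
   vertex 4.4 4.3 0.8
  endloop
 endfacet
 facet normal 0.782 -0.455 -0.425
  outer loop
   vertex 2.7 1.1 1.1
   vertex 4.4 4.3 0.8
   vertex 4.3 1.7 3.4
  endloop
 endfacet
 facet normal 0.454 -0.887 -0.084
  outer loop
   vertex 2.7 1.1 1.1
   vertex 4.3 1.7 3.4
   vertex 0.7 0.0 1.9
  endloop
 endfacet
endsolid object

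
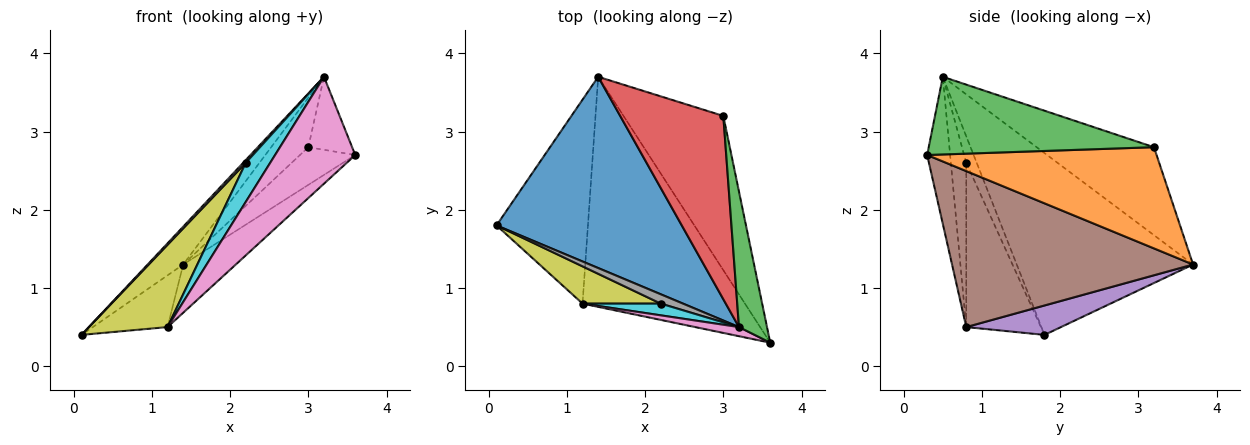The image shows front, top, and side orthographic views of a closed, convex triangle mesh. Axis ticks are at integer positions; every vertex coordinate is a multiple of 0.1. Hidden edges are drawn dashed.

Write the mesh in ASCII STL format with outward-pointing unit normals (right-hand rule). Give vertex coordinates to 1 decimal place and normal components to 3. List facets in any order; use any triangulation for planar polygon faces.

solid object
 facet normal -0.694 0.140 0.707
  outer loop
   vertex 3.2 0.5 3.7
   vertex 1.4 3.7 1.3
   vertex 0.1 1.8 0.4
  endloop
 endfacet
 facet normal 0.702 0.169 -0.692
  outer loop
   vertex 3.0 3.2 2.8
   vertex 3.6 0.3 2.7
   vertex 1.4 3.7 1.3
  endloop
 endfacet
 facet normal 0.925 0.180 0.334
  outer loop
   vertex 3.0 3.2 2.8
   vertex 3.2 0.5 3.7
   vertex 3.6 0.3 2.7
  endloop
 endfacet
 facet normal -0.636 0.201 0.745
  outer loop
   vertex 3.0 3.2 2.8
   vertex 1.4 3.7 1.3
   vertex 3.2 0.5 3.7
  endloop
 endfacet
 facet normal 0.298 0.235 -0.925
  outer loop
   vertex 1.2 0.8 0.5
   vertex 0.1 1.8 0.4
   vertex 1.4 3.7 1.3
  endloop
 endfacet
 facet normal 0.685 0.150 -0.713
  outer loop
   vertex 1.2 0.8 0.5
   vertex 1.4 3.7 1.3
   vertex 3.6 0.3 2.7
  endloop
 endfacet
 facet normal -0.275 -0.958 0.082
  outer loop
   vertex 1.2 0.8 0.5
   vertex 3.6 0.3 2.7
   vertex 3.2 0.5 3.7
  endloop
 endfacet
 facet normal -0.752 -0.188 0.632
  outer loop
   vertex 2.2 0.8 2.6
   vertex 3.2 0.5 3.7
   vertex 0.1 1.8 0.4
  endloop
 endfacet
 facet normal -0.655 -0.689 0.312
  outer loop
   vertex 2.2 0.8 2.6
   vertex 0.1 1.8 0.4
   vertex 1.2 0.8 0.5
  endloop
 endfacet
 facet normal -0.517 -0.820 0.246
  outer loop
   vertex 2.2 0.8 2.6
   vertex 1.2 0.8 0.5
   vertex 3.2 0.5 3.7
  endloop
 endfacet
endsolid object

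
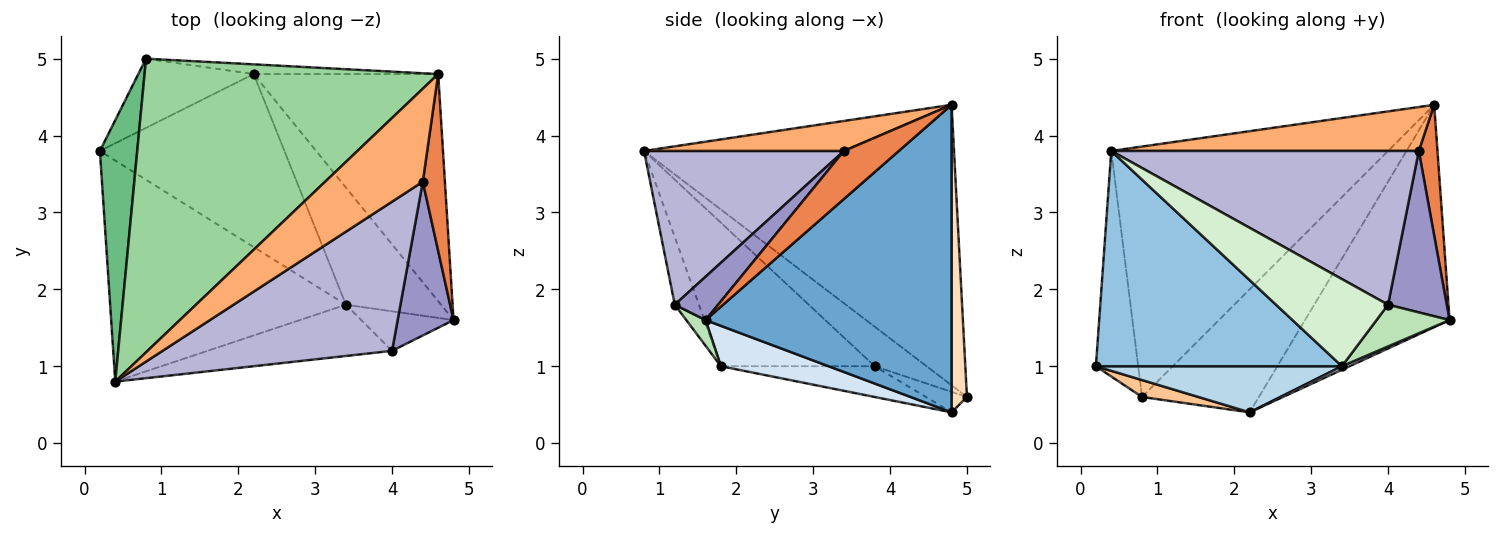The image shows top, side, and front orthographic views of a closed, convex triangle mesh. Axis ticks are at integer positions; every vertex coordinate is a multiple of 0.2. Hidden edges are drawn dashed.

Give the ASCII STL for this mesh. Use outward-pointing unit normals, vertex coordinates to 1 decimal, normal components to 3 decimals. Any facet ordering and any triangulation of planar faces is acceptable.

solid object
 facet normal 0.766 0.450 -0.459
  outer loop
   vertex 2.2 4.8 0.4
   vertex 4.6 4.8 4.4
   vertex 4.8 1.6 1.6
  endloop
 endfacet
 facet normal -0.400 -0.640 -0.657
  outer loop
   vertex 3.4 1.8 1.0
   vertex 0.4 0.8 3.8
   vertex 0.2 3.8 1.0
  endloop
 endfacet
 facet normal -0.159 -0.254 -0.954
  outer loop
   vertex 3.4 1.8 1.0
   vertex 0.2 3.8 1.0
   vertex 2.2 4.8 0.4
  endloop
 endfacet
 facet normal 0.390 -0.028 -0.920
  outer loop
   vertex 3.4 1.8 1.0
   vertex 2.2 4.8 0.4
   vertex 4.8 1.6 1.6
  endloop
 endfacet
 facet normal 0.868 -0.295 0.399
  outer loop
   vertex 4.4 3.4 3.8
   vertex 4.8 1.6 1.6
   vertex 4.6 4.8 4.4
  endloop
 endfacet
 facet normal 0.268 -0.412 0.871
  outer loop
   vertex 4.4 3.4 3.8
   vertex 4.6 4.8 4.4
   vertex 0.4 0.8 3.8
  endloop
 endfacet
 facet normal -0.170 -0.234 -0.957
  outer loop
   vertex 0.8 5.0 0.6
   vertex 2.2 4.8 0.4
   vertex 0.2 3.8 1.0
  endloop
 endfacet
 facet normal 0.130 0.988 -0.078
  outer loop
   vertex 0.8 5.0 0.6
   vertex 4.6 4.8 4.4
   vertex 2.2 4.8 0.4
  endloop
 endfacet
 facet normal -0.626 0.510 0.591
  outer loop
   vertex 0.8 5.0 0.6
   vertex 0.2 3.8 1.0
   vertex 0.4 0.8 3.8
  endloop
 endfacet
 facet normal -0.588 0.525 0.616
  outer loop
   vertex 0.8 5.0 0.6
   vertex 0.4 0.8 3.8
   vertex 4.6 4.8 4.4
  endloop
 endfacet
 facet normal 0.188 -0.713 -0.676
  outer loop
   vertex 4.0 1.2 1.8
   vertex 3.4 1.8 1.0
   vertex 4.8 1.6 1.6
  endloop
 endfacet
 facet normal -0.183 -0.847 -0.498
  outer loop
   vertex 4.0 1.2 1.8
   vertex 0.4 0.8 3.8
   vertex 3.4 1.8 1.0
  endloop
 endfacet
 facet normal 0.471 -0.639 0.608
  outer loop
   vertex 4.0 1.2 1.8
   vertex 4.8 1.6 1.6
   vertex 4.4 3.4 3.8
  endloop
 endfacet
 facet normal 0.423 -0.650 0.631
  outer loop
   vertex 4.0 1.2 1.8
   vertex 4.4 3.4 3.8
   vertex 0.4 0.8 3.8
  endloop
 endfacet
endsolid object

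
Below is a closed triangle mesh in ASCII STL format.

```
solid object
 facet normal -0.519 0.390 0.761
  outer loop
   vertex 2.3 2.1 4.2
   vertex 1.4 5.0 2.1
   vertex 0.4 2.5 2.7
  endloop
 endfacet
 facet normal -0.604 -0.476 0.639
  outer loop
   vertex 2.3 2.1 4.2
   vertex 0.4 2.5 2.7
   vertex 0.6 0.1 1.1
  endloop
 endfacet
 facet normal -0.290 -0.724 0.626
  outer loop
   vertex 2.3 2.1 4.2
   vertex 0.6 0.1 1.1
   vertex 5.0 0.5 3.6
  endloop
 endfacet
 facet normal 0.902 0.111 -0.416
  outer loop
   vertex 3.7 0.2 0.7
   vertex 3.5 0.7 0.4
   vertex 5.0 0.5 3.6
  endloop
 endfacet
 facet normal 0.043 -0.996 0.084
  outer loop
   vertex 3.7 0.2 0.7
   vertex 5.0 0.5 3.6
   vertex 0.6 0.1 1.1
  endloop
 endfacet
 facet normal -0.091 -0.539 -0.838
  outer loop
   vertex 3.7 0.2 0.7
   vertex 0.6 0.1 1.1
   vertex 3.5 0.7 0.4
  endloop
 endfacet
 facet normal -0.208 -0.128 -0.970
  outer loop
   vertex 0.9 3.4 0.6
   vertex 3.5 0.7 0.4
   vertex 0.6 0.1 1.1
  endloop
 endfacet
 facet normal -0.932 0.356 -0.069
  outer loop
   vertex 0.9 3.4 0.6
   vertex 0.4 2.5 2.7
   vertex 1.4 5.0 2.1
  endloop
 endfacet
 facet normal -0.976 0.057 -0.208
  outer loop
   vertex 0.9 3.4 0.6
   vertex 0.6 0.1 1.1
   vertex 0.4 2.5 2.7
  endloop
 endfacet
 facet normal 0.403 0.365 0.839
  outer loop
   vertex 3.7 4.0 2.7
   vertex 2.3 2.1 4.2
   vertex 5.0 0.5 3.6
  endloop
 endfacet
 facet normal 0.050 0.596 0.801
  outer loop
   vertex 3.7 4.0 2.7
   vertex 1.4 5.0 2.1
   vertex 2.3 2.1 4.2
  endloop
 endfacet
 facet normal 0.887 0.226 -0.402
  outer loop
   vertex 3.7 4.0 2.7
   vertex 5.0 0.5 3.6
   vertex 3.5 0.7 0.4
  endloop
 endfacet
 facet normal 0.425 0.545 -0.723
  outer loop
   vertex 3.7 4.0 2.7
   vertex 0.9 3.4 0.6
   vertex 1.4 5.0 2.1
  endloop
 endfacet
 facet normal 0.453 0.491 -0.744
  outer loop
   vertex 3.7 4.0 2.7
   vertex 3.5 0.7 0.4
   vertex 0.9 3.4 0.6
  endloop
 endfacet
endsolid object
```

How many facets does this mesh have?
14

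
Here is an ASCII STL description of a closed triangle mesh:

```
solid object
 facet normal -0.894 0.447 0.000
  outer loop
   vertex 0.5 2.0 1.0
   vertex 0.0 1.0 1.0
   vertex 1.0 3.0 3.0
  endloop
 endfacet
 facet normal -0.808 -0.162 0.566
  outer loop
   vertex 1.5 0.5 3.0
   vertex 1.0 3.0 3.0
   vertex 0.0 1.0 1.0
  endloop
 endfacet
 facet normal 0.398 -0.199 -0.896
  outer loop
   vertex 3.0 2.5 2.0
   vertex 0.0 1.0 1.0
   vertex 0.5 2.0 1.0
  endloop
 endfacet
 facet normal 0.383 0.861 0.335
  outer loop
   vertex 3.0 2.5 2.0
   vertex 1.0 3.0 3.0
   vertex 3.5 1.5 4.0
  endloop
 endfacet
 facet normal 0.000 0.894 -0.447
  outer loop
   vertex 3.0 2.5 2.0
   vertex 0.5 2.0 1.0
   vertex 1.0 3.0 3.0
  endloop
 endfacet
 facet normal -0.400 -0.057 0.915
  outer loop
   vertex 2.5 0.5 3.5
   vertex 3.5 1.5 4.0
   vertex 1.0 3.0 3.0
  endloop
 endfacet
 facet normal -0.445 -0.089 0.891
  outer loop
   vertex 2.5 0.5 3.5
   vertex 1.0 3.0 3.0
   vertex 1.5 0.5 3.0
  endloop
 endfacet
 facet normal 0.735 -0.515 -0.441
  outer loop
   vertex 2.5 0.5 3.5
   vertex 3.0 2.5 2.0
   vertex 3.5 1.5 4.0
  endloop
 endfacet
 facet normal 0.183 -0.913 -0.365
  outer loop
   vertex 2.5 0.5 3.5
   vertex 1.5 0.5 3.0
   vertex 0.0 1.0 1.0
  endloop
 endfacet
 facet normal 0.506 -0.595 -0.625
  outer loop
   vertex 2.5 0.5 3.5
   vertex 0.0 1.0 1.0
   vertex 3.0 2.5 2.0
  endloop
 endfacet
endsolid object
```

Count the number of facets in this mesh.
10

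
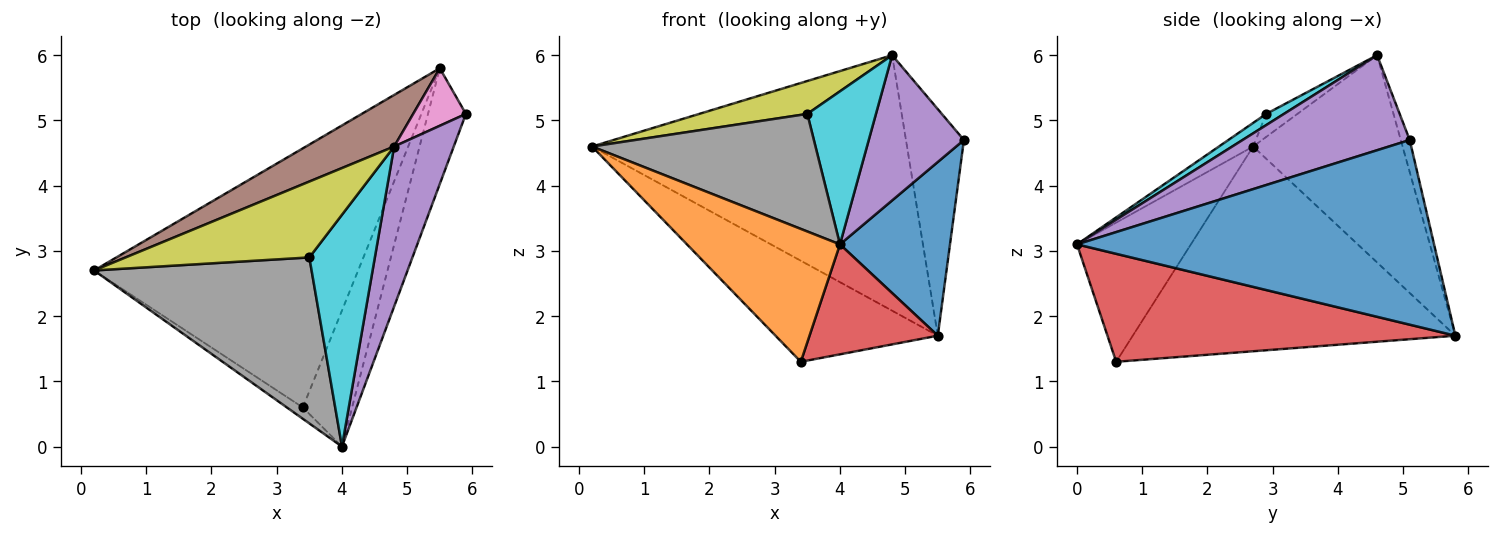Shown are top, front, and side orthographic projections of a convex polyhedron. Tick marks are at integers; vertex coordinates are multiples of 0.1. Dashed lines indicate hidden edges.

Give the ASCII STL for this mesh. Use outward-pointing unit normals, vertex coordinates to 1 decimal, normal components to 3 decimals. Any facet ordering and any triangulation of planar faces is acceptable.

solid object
 facet normal 0.938 -0.289 -0.192
  outer loop
   vertex 5.5 5.8 1.7
   vertex 5.9 5.1 4.7
   vertex 4.0 0.0 3.1
  endloop
 endfacet
 facet normal -0.596 -0.800 -0.068
  outer loop
   vertex 3.4 0.6 1.3
   vertex 4.0 0.0 3.1
   vertex 0.2 2.7 4.6
  endloop
 endfacet
 facet normal -0.586 0.295 -0.755
  outer loop
   vertex 3.4 0.6 1.3
   vertex 0.2 2.7 4.6
   vertex 5.5 5.8 1.7
  endloop
 endfacet
 facet normal 0.863 -0.318 -0.394
  outer loop
   vertex 3.4 0.6 1.3
   vertex 5.5 5.8 1.7
   vertex 4.0 0.0 3.1
  endloop
 endfacet
 facet normal 0.763 -0.434 0.479
  outer loop
   vertex 4.8 4.6 6.0
   vertex 4.0 0.0 3.1
   vertex 5.9 5.1 4.7
  endloop
 endfacet
 facet normal -0.422 0.889 0.179
  outer loop
   vertex 4.8 4.6 6.0
   vertex 5.5 5.8 1.7
   vertex 0.2 2.7 4.6
  endloop
 endfacet
 facet normal -0.148 0.959 0.243
  outer loop
   vertex 4.8 4.6 6.0
   vertex 5.9 5.1 4.7
   vertex 5.5 5.8 1.7
  endloop
 endfacet
 facet normal -0.088 -0.576 0.813
  outer loop
   vertex 3.5 2.9 5.1
   vertex 0.2 2.7 4.6
   vertex 4.0 0.0 3.1
  endloop
 endfacet
 facet normal -0.114 -0.395 0.911
  outer loop
   vertex 3.5 2.9 5.1
   vertex 4.8 4.6 6.0
   vertex 0.2 2.7 4.6
  endloop
 endfacet
 facet normal 0.141 -0.545 0.826
  outer loop
   vertex 3.5 2.9 5.1
   vertex 4.0 0.0 3.1
   vertex 4.8 4.6 6.0
  endloop
 endfacet
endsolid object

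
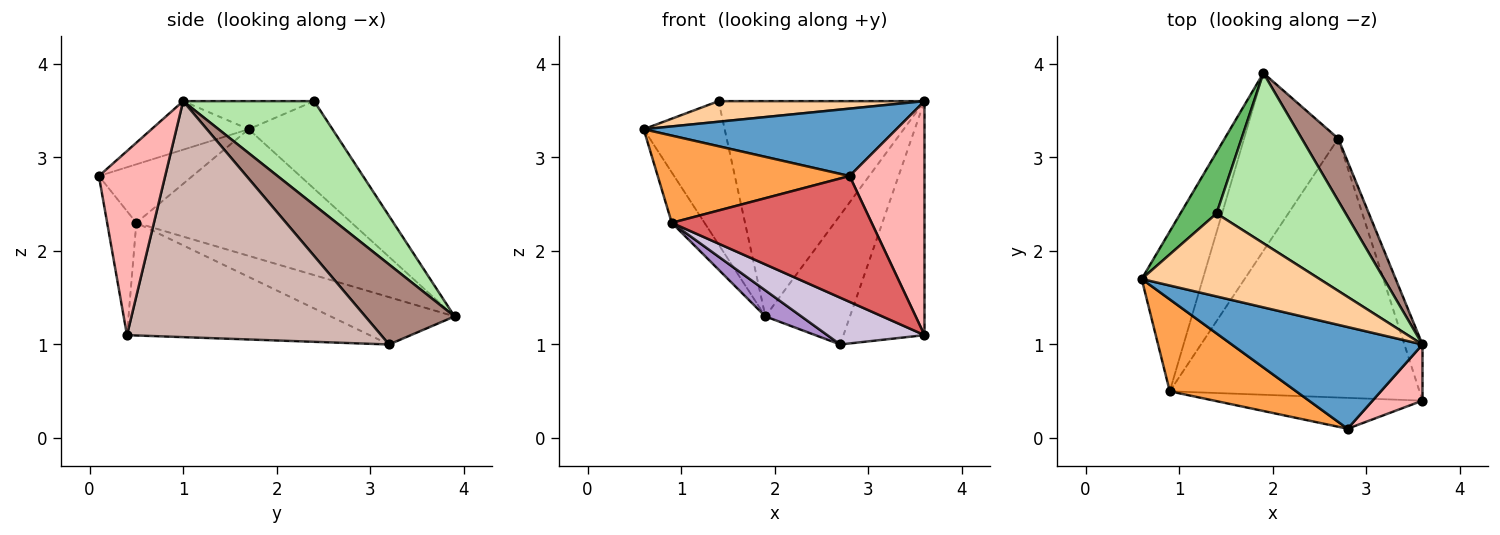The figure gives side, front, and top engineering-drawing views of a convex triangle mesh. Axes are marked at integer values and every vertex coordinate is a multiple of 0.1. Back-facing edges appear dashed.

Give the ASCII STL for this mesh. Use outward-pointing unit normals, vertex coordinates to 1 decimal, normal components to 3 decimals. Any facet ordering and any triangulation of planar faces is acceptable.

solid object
 facet normal -0.208 -0.540 0.815
  outer loop
   vertex 2.8 0.1 2.8
   vertex 3.6 1.0 3.6
   vertex 0.6 1.7 3.3
  endloop
 endfacet
 facet normal -0.892 0.136 -0.431
  outer loop
   vertex 0.9 0.5 2.3
   vertex 0.6 1.7 3.3
   vertex 1.9 3.9 1.3
  endloop
 endfacet
 facet normal -0.318 -0.653 0.688
  outer loop
   vertex 0.9 0.5 2.3
   vertex 2.8 0.1 2.8
   vertex 0.6 1.7 3.3
  endloop
 endfacet
 facet normal -0.151 -0.238 0.959
  outer loop
   vertex 1.4 2.4 3.6
   vertex 0.6 1.7 3.3
   vertex 3.6 1.0 3.6
  endloop
 endfacet
 facet normal -0.689 0.666 0.285
  outer loop
   vertex 1.4 2.4 3.6
   vertex 1.9 3.9 1.3
   vertex 0.6 1.7 3.3
  endloop
 endfacet
 facet normal 0.447 0.702 0.555
  outer loop
   vertex 1.4 2.4 3.6
   vertex 3.6 1.0 3.6
   vertex 1.9 3.9 1.3
  endloop
 endfacet
 facet normal -0.140 -0.962 -0.236
  outer loop
   vertex 3.6 0.4 1.1
   vertex 2.8 0.1 2.8
   vertex 0.9 0.5 2.3
  endloop
 endfacet
 facet normal 0.652 -0.737 0.177
  outer loop
   vertex 3.6 0.4 1.1
   vertex 3.6 1.0 3.6
   vertex 2.8 0.1 2.8
  endloop
 endfacet
 facet normal -0.446 -0.130 -0.886
  outer loop
   vertex 2.7 3.2 1.0
   vertex 0.9 0.5 2.3
   vertex 1.9 3.9 1.3
  endloop
 endfacet
 facet normal -0.406 -0.163 -0.899
  outer loop
   vertex 2.7 3.2 1.0
   vertex 3.6 0.4 1.1
   vertex 0.9 0.5 2.3
  endloop
 endfacet
 facet normal 0.689 0.653 0.314
  outer loop
   vertex 2.7 3.2 1.0
   vertex 1.9 3.9 1.3
   vertex 3.6 1.0 3.6
  endloop
 endfacet
 facet normal 0.950 0.303 -0.073
  outer loop
   vertex 2.7 3.2 1.0
   vertex 3.6 1.0 3.6
   vertex 3.6 0.4 1.1
  endloop
 endfacet
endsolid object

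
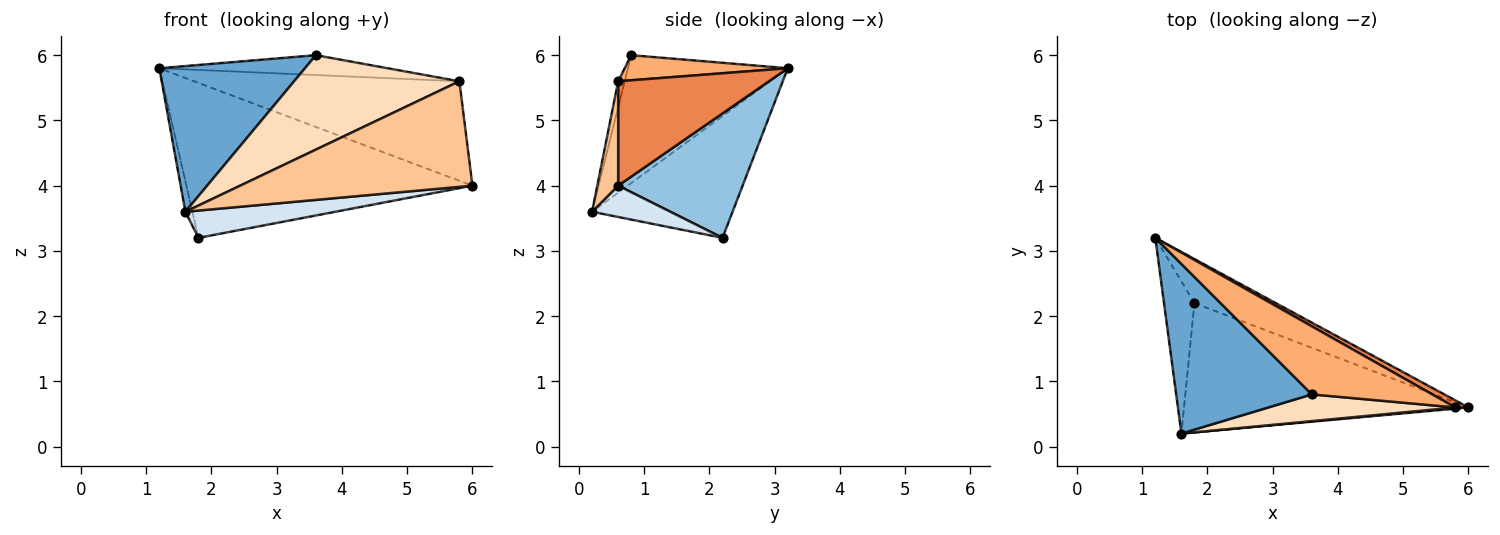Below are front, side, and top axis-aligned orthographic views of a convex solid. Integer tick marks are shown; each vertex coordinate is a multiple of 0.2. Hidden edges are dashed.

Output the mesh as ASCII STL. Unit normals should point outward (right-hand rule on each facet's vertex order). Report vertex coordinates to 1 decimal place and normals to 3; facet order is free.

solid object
 facet normal -0.582 -0.530 0.617
  outer loop
   vertex 3.6 0.8 6.0
   vertex 1.2 3.2 5.8
   vertex 1.6 0.2 3.6
  endloop
 endfacet
 facet normal 0.386 0.887 -0.252
  outer loop
   vertex 1.8 2.2 3.2
   vertex 1.2 3.2 5.8
   vertex 6.0 0.6 4.0
  endloop
 endfacet
 facet normal -0.969 0.048 -0.242
  outer loop
   vertex 1.8 2.2 3.2
   vertex 1.6 0.2 3.6
   vertex 1.2 3.2 5.8
  endloop
 endfacet
 facet normal 0.107 -0.205 -0.973
  outer loop
   vertex 1.8 2.2 3.2
   vertex 6.0 0.6 4.0
   vertex 1.6 0.2 3.6
  endloop
 endfacet
 facet normal 0.493 0.868 0.062
  outer loop
   vertex 5.8 0.6 5.6
   vertex 6.0 0.6 4.0
   vertex 1.2 3.2 5.8
  endloop
 endfacet
 facet normal 0.196 0.275 0.941
  outer loop
   vertex 5.8 0.6 5.6
   vertex 1.2 3.2 5.8
   vertex 3.6 0.8 6.0
  endloop
 endfacet
 facet normal 0.090 -0.996 0.011
  outer loop
   vertex 5.8 0.6 5.6
   vertex 1.6 0.2 3.6
   vertex 6.0 0.6 4.0
  endloop
 endfacet
 facet normal -0.038 -0.962 0.272
  outer loop
   vertex 5.8 0.6 5.6
   vertex 3.6 0.8 6.0
   vertex 1.6 0.2 3.6
  endloop
 endfacet
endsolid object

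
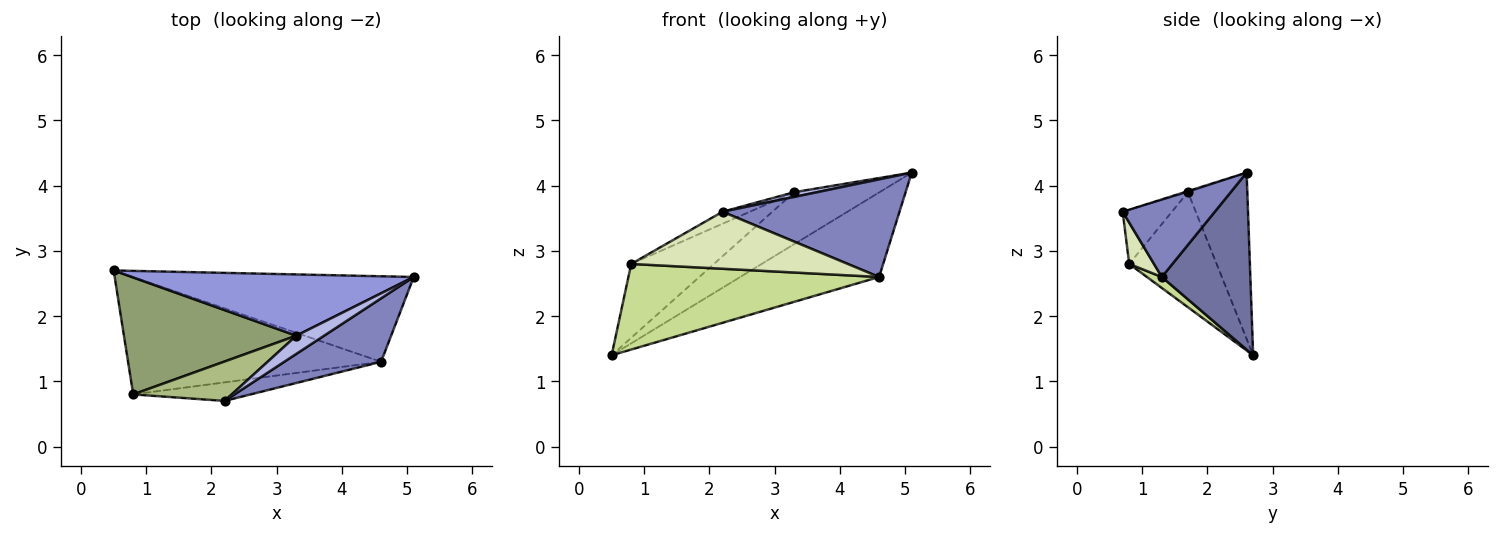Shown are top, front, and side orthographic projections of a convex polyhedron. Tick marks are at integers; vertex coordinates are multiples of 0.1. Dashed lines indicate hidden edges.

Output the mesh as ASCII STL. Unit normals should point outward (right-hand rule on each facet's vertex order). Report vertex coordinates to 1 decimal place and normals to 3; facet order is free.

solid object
 facet normal 0.409 0.641 -0.649
  outer loop
   vertex 4.6 1.3 2.6
   vertex 0.5 2.7 1.4
   vertex 5.1 2.6 4.2
  endloop
 endfacet
 facet normal 0.400 -0.768 0.499
  outer loop
   vertex 4.6 1.3 2.6
   vertex 5.1 2.6 4.2
   vertex 2.2 0.7 3.6
  endloop
 endfacet
 facet normal -0.411 0.589 0.696
  outer loop
   vertex 3.3 1.7 3.9
   vertex 5.1 2.6 4.2
   vertex 0.5 2.7 1.4
  endloop
 endfacet
 facet normal -0.036 -0.251 0.967
  outer loop
   vertex 3.3 1.7 3.9
   vertex 2.2 0.7 3.6
   vertex 5.1 2.6 4.2
  endloop
 endfacet
 facet normal -0.491 0.465 0.736
  outer loop
   vertex 0.8 0.8 2.8
   vertex 3.3 1.7 3.9
   vertex 0.5 2.7 1.4
  endloop
 endfacet
 facet normal -0.465 0.258 0.847
  outer loop
   vertex 0.8 0.8 2.8
   vertex 2.2 0.7 3.6
   vertex 3.3 1.7 3.9
  endloop
 endfacet
 facet normal 0.035 -0.589 -0.807
  outer loop
   vertex 0.8 0.8 2.8
   vertex 0.5 2.7 1.4
   vertex 4.6 1.3 2.6
  endloop
 endfacet
 facet normal 0.108 -0.945 -0.308
  outer loop
   vertex 0.8 0.8 2.8
   vertex 4.6 1.3 2.6
   vertex 2.2 0.7 3.6
  endloop
 endfacet
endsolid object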